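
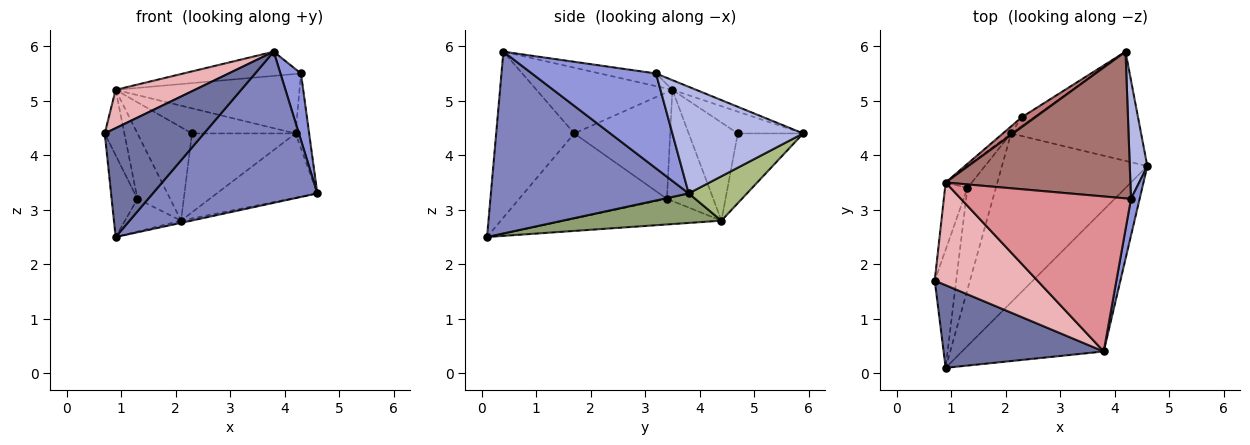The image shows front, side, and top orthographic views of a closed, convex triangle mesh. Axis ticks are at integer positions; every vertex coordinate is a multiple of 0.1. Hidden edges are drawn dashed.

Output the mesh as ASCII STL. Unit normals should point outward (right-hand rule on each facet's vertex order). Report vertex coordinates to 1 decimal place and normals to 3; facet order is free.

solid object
 facet normal -0.531 -0.675 0.512
  outer loop
   vertex 0.9 0.1 2.5
   vertex 3.8 0.4 5.9
   vertex 0.7 1.7 4.4
  endloop
 endfacet
 facet normal 0.660 -0.548 -0.514
  outer loop
   vertex 0.9 0.1 2.5
   vertex 4.6 3.8 3.3
   vertex 3.8 0.4 5.9
  endloop
 endfacet
 facet normal 0.983 -0.163 0.090
  outer loop
   vertex 4.3 3.2 5.5
   vertex 3.8 0.4 5.9
   vertex 4.6 3.8 3.3
  endloop
 endfacet
 facet normal 0.982 0.102 0.162
  outer loop
   vertex 4.3 3.2 5.5
   vertex 4.6 3.8 3.3
   vertex 4.2 5.9 4.4
  endloop
 endfacet
 facet normal 0.199 0.013 -0.980
  outer loop
   vertex 2.1 4.4 2.8
   vertex 4.6 3.8 3.3
   vertex 0.9 0.1 2.5
  endloop
 endfacet
 facet normal 0.282 0.487 -0.827
  outer loop
   vertex 2.1 4.4 2.8
   vertex 4.2 5.9 4.4
   vertex 4.6 3.8 3.3
  endloop
 endfacet
 facet normal -0.532 0.842 -0.091
  outer loop
   vertex 2.1 4.4 2.8
   vertex 2.3 4.7 4.4
   vertex 4.2 5.9 4.4
  endloop
 endfacet
 facet normal -0.956 0.167 -0.241
  outer loop
   vertex 1.3 3.4 3.2
   vertex 0.9 0.1 2.5
   vertex 0.7 1.7 4.4
  endloop
 endfacet
 facet normal -0.651 0.232 -0.722
  outer loop
   vertex 1.3 3.4 3.2
   vertex 2.1 4.4 2.8
   vertex 0.9 0.1 2.5
  endloop
 endfacet
 facet normal -0.668 0.742 -0.056
  outer loop
   vertex 0.9 3.5 5.2
   vertex 2.3 4.7 4.4
   vertex 2.1 4.4 2.8
  endloop
 endfacet
 facet normal -0.802 0.566 -0.189
  outer loop
   vertex 0.9 3.5 5.2
   vertex 2.1 4.4 2.8
   vertex 1.3 3.4 3.2
  endloop
 endfacet
 facet normal -0.960 0.196 -0.202
  outer loop
   vertex 0.9 3.5 5.2
   vertex 1.3 3.4 3.2
   vertex 0.7 1.7 4.4
  endloop
 endfacet
 facet normal -0.049 0.375 0.926
  outer loop
   vertex 0.9 3.5 5.2
   vertex 4.3 3.2 5.5
   vertex 4.2 5.9 4.4
  endloop
 endfacet
 facet normal -0.507 0.802 0.317
  outer loop
   vertex 0.9 3.5 5.2
   vertex 4.2 5.9 4.4
   vertex 2.3 4.7 4.4
  endloop
 endfacet
 facet normal -0.073 0.154 0.985
  outer loop
   vertex 0.9 3.5 5.2
   vertex 3.8 0.4 5.9
   vertex 4.3 3.2 5.5
  endloop
 endfacet
 facet normal -0.514 -0.300 0.803
  outer loop
   vertex 0.9 3.5 5.2
   vertex 0.7 1.7 4.4
   vertex 3.8 0.4 5.9
  endloop
 endfacet
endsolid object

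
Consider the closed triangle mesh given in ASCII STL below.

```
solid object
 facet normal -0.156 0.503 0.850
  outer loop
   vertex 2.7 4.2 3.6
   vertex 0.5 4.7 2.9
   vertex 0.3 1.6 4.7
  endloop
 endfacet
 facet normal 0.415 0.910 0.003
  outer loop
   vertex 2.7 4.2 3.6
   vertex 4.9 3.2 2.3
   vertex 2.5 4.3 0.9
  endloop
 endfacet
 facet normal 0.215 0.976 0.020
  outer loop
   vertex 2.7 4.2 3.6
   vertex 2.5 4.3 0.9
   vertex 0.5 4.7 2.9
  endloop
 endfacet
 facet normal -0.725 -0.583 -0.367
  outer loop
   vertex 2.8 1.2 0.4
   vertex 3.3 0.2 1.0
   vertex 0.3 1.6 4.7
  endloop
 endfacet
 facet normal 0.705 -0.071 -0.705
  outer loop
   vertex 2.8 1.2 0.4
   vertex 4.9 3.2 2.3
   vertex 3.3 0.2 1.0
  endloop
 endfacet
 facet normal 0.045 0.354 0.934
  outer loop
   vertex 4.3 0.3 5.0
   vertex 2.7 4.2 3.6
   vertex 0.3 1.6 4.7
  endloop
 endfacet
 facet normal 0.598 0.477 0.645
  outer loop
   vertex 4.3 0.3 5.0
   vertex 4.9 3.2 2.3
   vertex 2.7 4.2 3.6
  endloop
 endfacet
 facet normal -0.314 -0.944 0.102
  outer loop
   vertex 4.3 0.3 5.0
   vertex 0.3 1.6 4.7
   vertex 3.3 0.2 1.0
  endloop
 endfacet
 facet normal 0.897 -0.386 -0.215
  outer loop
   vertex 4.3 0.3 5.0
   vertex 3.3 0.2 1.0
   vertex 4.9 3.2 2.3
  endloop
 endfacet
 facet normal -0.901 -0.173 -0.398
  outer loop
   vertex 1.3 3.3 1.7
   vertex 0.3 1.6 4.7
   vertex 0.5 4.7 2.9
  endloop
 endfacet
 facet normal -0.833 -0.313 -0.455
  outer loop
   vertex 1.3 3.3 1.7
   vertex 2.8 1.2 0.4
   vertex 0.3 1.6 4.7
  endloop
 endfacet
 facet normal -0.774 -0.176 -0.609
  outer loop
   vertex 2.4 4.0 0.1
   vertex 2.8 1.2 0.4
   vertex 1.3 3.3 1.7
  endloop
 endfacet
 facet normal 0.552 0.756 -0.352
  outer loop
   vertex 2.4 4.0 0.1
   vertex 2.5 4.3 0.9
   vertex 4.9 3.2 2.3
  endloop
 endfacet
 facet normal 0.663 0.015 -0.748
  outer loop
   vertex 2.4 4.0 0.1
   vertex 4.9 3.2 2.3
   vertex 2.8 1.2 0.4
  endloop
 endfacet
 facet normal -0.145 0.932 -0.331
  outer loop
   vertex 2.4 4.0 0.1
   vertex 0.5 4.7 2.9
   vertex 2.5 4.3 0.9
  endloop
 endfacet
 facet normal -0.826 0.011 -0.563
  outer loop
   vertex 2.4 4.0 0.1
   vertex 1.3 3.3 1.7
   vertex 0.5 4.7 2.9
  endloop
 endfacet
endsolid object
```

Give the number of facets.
16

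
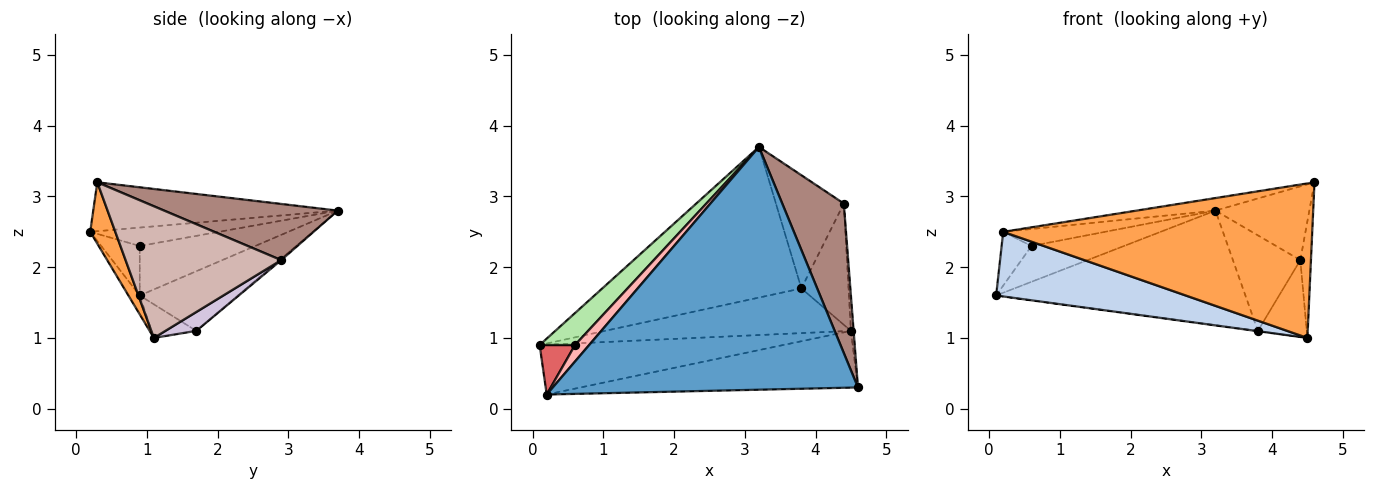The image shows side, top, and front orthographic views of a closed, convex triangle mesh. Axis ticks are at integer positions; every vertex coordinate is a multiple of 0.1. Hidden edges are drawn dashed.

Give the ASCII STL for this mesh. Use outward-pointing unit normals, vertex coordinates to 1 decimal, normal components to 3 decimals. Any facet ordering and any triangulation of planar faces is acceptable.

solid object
 facet normal -0.158 0.051 0.986
  outer loop
   vertex 0.2 0.2 2.5
   vertex 4.6 0.3 3.2
   vertex 3.2 3.7 2.8
  endloop
 endfacet
 facet normal -0.047 -0.791 -0.610
  outer loop
   vertex 0.2 0.2 2.5
   vertex 0.1 0.9 1.6
   vertex 4.5 1.1 1.0
  endloop
 endfacet
 facet normal 0.076 -0.936 -0.344
  outer loop
   vertex 0.2 0.2 2.5
   vertex 4.5 1.1 1.0
   vertex 4.6 0.3 3.2
  endloop
 endfacet
 facet normal -0.232 0.589 -0.774
  outer loop
   vertex 3.8 1.7 1.1
   vertex 0.1 0.9 1.6
   vertex 3.2 3.7 2.8
  endloop
 endfacet
 facet normal -0.135 0.007 -0.991
  outer loop
   vertex 3.8 1.7 1.1
   vertex 4.5 1.1 1.0
   vertex 0.1 0.9 1.6
  endloop
 endfacet
 facet normal -0.682 0.546 0.487
  outer loop
   vertex 0.6 0.9 2.3
   vertex 3.2 3.7 2.8
   vertex 0.1 0.9 1.6
  endloop
 endfacet
 facet normal -0.688 0.534 0.492
  outer loop
   vertex 0.6 0.9 2.3
   vertex 0.1 0.9 1.6
   vertex 0.2 0.2 2.5
  endloop
 endfacet
 facet normal -0.671 0.531 0.517
  outer loop
   vertex 0.6 0.9 2.3
   vertex 0.2 0.2 2.5
   vertex 3.2 3.7 2.8
  endloop
 endfacet
 facet normal -0.016 0.645 -0.764
  outer loop
   vertex 4.4 2.9 2.1
   vertex 3.8 1.7 1.1
   vertex 3.2 3.7 2.8
  endloop
 endfacet
 facet normal 0.320 0.507 -0.800
  outer loop
   vertex 4.4 2.9 2.1
   vertex 4.5 1.1 1.0
   vertex 3.8 1.7 1.1
  endloop
 endfacet
 facet normal 0.633 0.342 0.694
  outer loop
   vertex 4.4 2.9 2.1
   vertex 3.2 3.7 2.8
   vertex 4.6 0.3 3.2
  endloop
 endfacet
 facet normal 0.997 0.068 -0.021
  outer loop
   vertex 4.4 2.9 2.1
   vertex 4.6 0.3 3.2
   vertex 4.5 1.1 1.0
  endloop
 endfacet
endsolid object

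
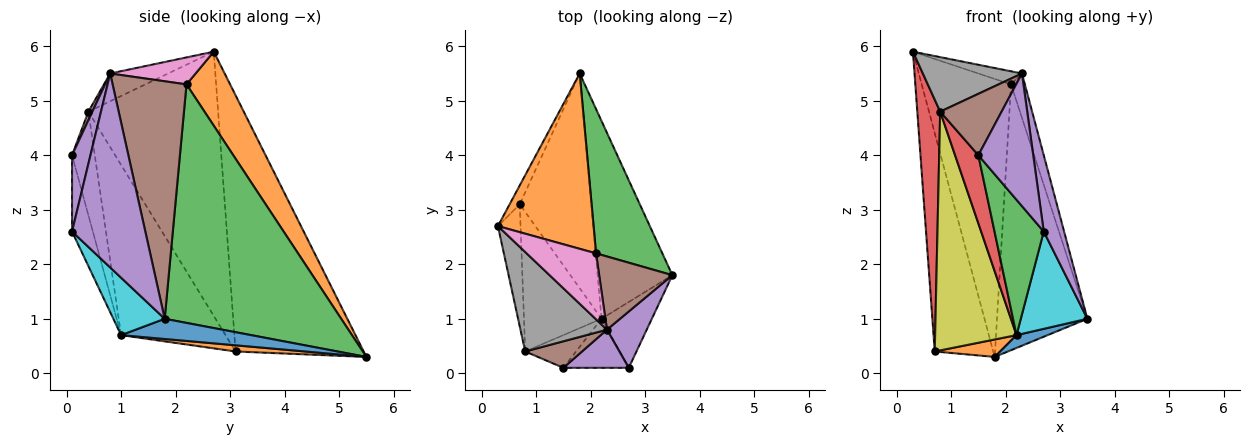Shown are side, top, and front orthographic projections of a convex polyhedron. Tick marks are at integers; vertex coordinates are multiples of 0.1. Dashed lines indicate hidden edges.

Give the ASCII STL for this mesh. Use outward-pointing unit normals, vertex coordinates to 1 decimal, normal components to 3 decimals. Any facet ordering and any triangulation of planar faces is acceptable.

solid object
 facet normal -0.909 0.415 -0.036
  outer loop
   vertex 0.7 3.1 0.4
   vertex 0.3 2.7 5.9
   vertex 1.8 5.5 0.3
  endloop
 endfacet
 facet normal 0.382 0.782 0.493
  outer loop
   vertex 2.1 2.2 5.3
   vertex 1.8 5.5 0.3
   vertex 0.3 2.7 5.9
  endloop
 endfacet
 facet normal 0.864 0.442 0.240
  outer loop
   vertex 2.1 2.2 5.3
   vertex 3.5 1.8 1.0
   vertex 1.8 5.5 0.3
  endloop
 endfacet
 facet normal -0.981 -0.173 -0.084
  outer loop
   vertex 0.8 0.4 4.8
   vertex 0.3 2.7 5.9
   vertex 0.7 3.1 0.4
  endloop
 endfacet
 facet normal 0.945 -0.262 0.194
  outer loop
   vertex 2.3 0.8 5.5
   vertex 2.7 0.1 2.6
   vertex 3.5 1.8 1.0
  endloop
 endfacet
 facet normal 0.941 0.176 0.290
  outer loop
   vertex 2.3 0.8 5.5
   vertex 3.5 1.8 1.0
   vertex 2.1 2.2 5.3
  endloop
 endfacet
 facet normal 0.356 0.182 0.917
  outer loop
   vertex 2.3 0.8 5.5
   vertex 2.1 2.2 5.3
   vertex 0.3 2.7 5.9
  endloop
 endfacet
 facet normal -0.271 -0.463 0.844
  outer loop
   vertex 2.3 0.8 5.5
   vertex 0.3 2.7 5.9
   vertex 0.8 0.4 4.8
  endloop
 endfacet
 facet normal -0.742 -0.579 -0.338
  outer loop
   vertex 2.2 1.0 0.7
   vertex 0.8 0.4 4.8
   vertex 0.7 3.1 0.4
  endloop
 endfacet
 facet normal 0.538 -0.698 -0.472
  outer loop
   vertex 2.2 1.0 0.7
   vertex 3.5 1.8 1.0
   vertex 2.7 0.1 2.6
  endloop
 endfacet
 facet normal 0.261 -0.062 -0.963
  outer loop
   vertex 2.2 1.0 0.7
   vertex 1.8 5.5 0.3
   vertex 3.5 1.8 1.0
  endloop
 endfacet
 facet normal 0.086 -0.081 -0.993
  outer loop
   vertex 2.2 1.0 0.7
   vertex 0.7 3.1 0.4
   vertex 1.8 5.5 0.3
  endloop
 endfacet
 facet normal -0.369 -0.874 -0.317
  outer loop
   vertex 1.5 0.1 4.0
   vertex 2.2 1.0 0.7
   vertex 2.7 0.1 2.6
  endloop
 endfacet
 facet normal -0.661 -0.676 -0.325
  outer loop
   vertex 1.5 0.1 4.0
   vertex 0.8 0.4 4.8
   vertex 2.2 1.0 0.7
  endloop
 endfacet
 facet normal 0.307 -0.915 0.263
  outer loop
   vertex 1.5 0.1 4.0
   vertex 2.7 0.1 2.6
   vertex 2.3 0.8 5.5
  endloop
 endfacet
 facet normal 0.060 -0.916 0.396
  outer loop
   vertex 1.5 0.1 4.0
   vertex 2.3 0.8 5.5
   vertex 0.8 0.4 4.8
  endloop
 endfacet
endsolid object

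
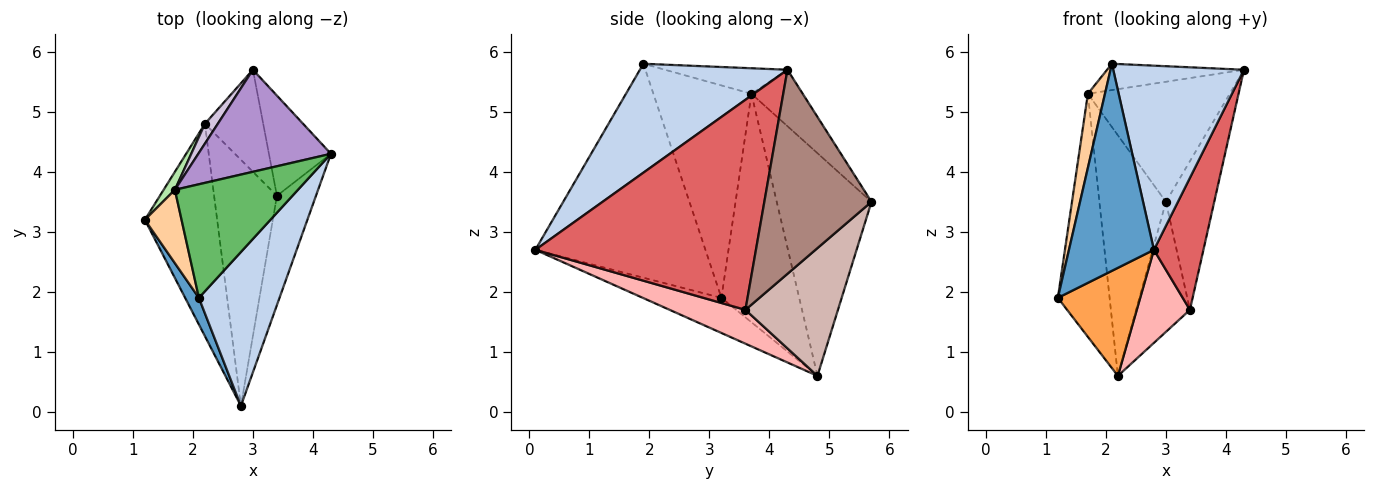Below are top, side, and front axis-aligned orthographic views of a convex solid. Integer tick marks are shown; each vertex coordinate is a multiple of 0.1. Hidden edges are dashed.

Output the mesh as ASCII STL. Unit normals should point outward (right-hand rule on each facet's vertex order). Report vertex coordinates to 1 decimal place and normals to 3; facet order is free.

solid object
 facet normal -0.893 -0.446 0.057
  outer loop
   vertex 2.1 1.9 5.8
   vertex 1.2 3.2 1.9
   vertex 2.8 0.1 2.7
  endloop
 endfacet
 facet normal 0.655 -0.580 0.485
  outer loop
   vertex 2.1 1.9 5.8
   vertex 2.8 0.1 2.7
   vertex 4.3 4.3 5.7
  endloop
 endfacet
 facet normal -0.397 -0.416 -0.818
  outer loop
   vertex 2.2 4.8 0.6
   vertex 2.8 0.1 2.7
   vertex 1.2 3.2 1.9
  endloop
 endfacet
 facet normal -0.971 -0.169 0.168
  outer loop
   vertex 1.7 3.7 5.3
   vertex 1.2 3.2 1.9
   vertex 2.1 1.9 5.8
  endloop
 endfacet
 facet normal -0.198 0.221 0.955
  outer loop
   vertex 1.7 3.7 5.3
   vertex 2.1 1.9 5.8
   vertex 4.3 4.3 5.7
  endloop
 endfacet
 facet normal -0.832 0.553 0.041
  outer loop
   vertex 1.7 3.7 5.3
   vertex 2.2 4.8 0.6
   vertex 1.2 3.2 1.9
  endloop
 endfacet
 facet normal 0.960 -0.216 -0.178
  outer loop
   vertex 3.4 3.6 1.7
   vertex 4.3 4.3 5.7
   vertex 2.8 0.1 2.7
  endloop
 endfacet
 facet normal 0.450 -0.316 -0.835
  outer loop
   vertex 3.4 3.6 1.7
   vertex 2.8 0.1 2.7
   vertex 2.2 4.8 0.6
  endloop
 endfacet
 facet normal -0.266 0.735 0.624
  outer loop
   vertex 3.0 5.7 3.5
   vertex 1.7 3.7 5.3
   vertex 4.3 4.3 5.7
  endloop
 endfacet
 facet normal -0.817 0.574 0.047
  outer loop
   vertex 3.0 5.7 3.5
   vertex 2.2 4.8 0.6
   vertex 1.7 3.7 5.3
  endloop
 endfacet
 facet normal 0.878 0.396 -0.267
  outer loop
   vertex 3.0 5.7 3.5
   vertex 4.3 4.3 5.7
   vertex 3.4 3.6 1.7
  endloop
 endfacet
 facet normal 0.804 0.468 -0.367
  outer loop
   vertex 3.0 5.7 3.5
   vertex 3.4 3.6 1.7
   vertex 2.2 4.8 0.6
  endloop
 endfacet
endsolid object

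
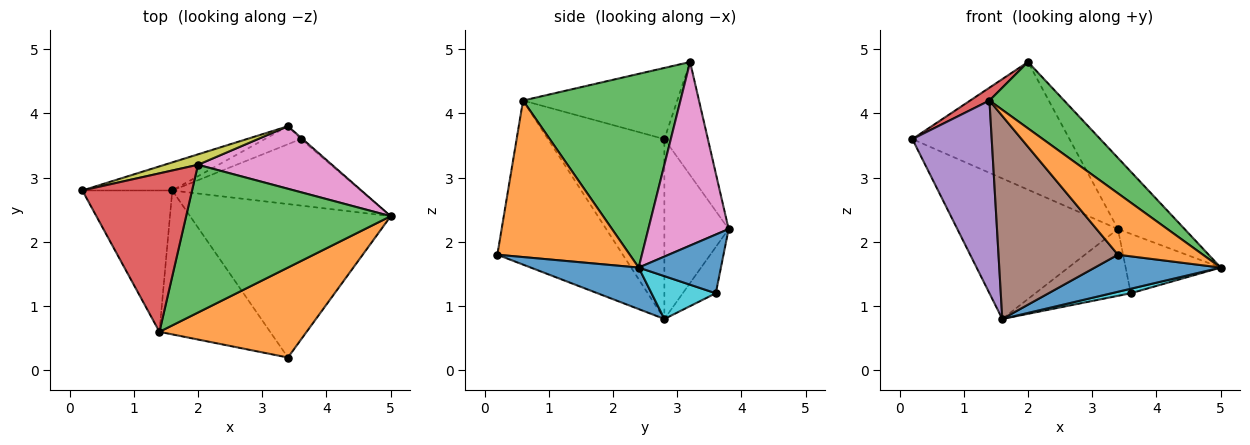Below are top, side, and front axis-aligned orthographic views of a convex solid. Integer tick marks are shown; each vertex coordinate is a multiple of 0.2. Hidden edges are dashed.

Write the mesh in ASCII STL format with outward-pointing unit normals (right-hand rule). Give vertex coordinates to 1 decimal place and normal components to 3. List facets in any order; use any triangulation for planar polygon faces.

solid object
 facet normal 0.197 -0.230 -0.953
  outer loop
   vertex 1.6 2.8 0.8
   vertex 5.0 2.4 1.6
   vertex 3.4 0.2 1.8
  endloop
 endfacet
 facet normal 0.660 -0.424 0.621
  outer loop
   vertex 1.4 0.6 4.2
   vertex 3.4 0.2 1.8
   vertex 5.0 2.4 1.6
  endloop
 endfacet
 facet normal 0.654 -0.310 0.690
  outer loop
   vertex 1.4 0.6 4.2
   vertex 5.0 2.4 1.6
   vertex 2.0 3.2 4.8
  endloop
 endfacet
 facet normal -0.543 -0.068 0.837
  outer loop
   vertex 1.4 0.6 4.2
   vertex 2.0 3.2 4.8
   vertex 0.2 2.8 3.6
  endloop
 endfacet
 facet normal -0.764 -0.521 -0.382
  outer loop
   vertex 1.4 0.6 4.2
   vertex 0.2 2.8 3.6
   vertex 1.6 2.8 0.8
  endloop
 endfacet
 facet normal -0.651 -0.619 -0.439
  outer loop
   vertex 1.4 0.6 4.2
   vertex 1.6 2.8 0.8
   vertex 3.4 0.2 1.8
  endloop
 endfacet
 facet normal 0.671 0.557 0.490
  outer loop
   vertex 3.4 3.8 2.2
   vertex 2.0 3.2 4.8
   vertex 5.0 2.4 1.6
  endloop
 endfacet
 facet normal -0.365 0.913 -0.183
  outer loop
   vertex 3.4 3.8 2.2
   vertex 1.6 2.8 0.8
   vertex 0.2 2.8 3.6
  endloop
 endfacet
 facet normal -0.266 0.961 0.079
  outer loop
   vertex 3.4 3.8 2.2
   vertex 0.2 2.8 3.6
   vertex 2.0 3.2 4.8
  endloop
 endfacet
 facet normal 0.221 -0.066 -0.973
  outer loop
   vertex 3.6 3.6 1.2
   vertex 5.0 2.4 1.6
   vertex 1.6 2.8 0.8
  endloop
 endfacet
 facet normal 0.654 0.756 -0.020
  outer loop
   vertex 3.6 3.6 1.2
   vertex 3.4 3.8 2.2
   vertex 5.0 2.4 1.6
  endloop
 endfacet
 facet normal -0.317 0.916 -0.247
  outer loop
   vertex 3.6 3.6 1.2
   vertex 1.6 2.8 0.8
   vertex 3.4 3.8 2.2
  endloop
 endfacet
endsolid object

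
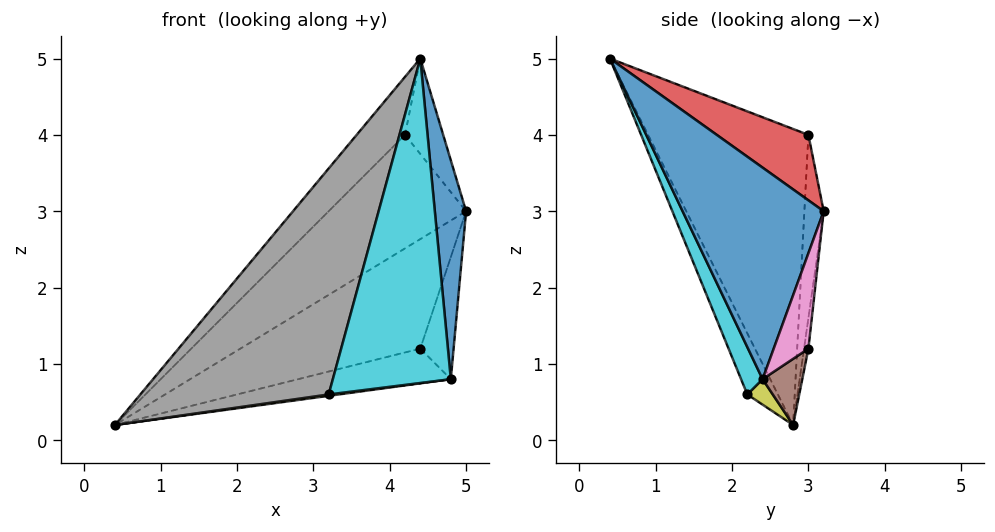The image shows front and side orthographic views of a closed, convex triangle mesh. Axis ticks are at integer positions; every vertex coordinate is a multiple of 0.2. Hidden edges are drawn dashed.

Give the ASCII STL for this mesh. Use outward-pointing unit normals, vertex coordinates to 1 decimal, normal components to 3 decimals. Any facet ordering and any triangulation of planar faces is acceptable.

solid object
 facet normal 0.976 -0.216 -0.010
  outer loop
   vertex 4.8 2.4 0.8
   vertex 5.0 3.2 3.0
   vertex 4.4 0.4 5.0
  endloop
 endfacet
 facet normal -0.138 0.987 0.087
  outer loop
   vertex 4.2 3.0 4.0
   vertex 5.0 3.2 3.0
   vertex 0.4 2.8 0.2
  endloop
 endfacet
 facet normal -0.697 0.210 0.686
  outer loop
   vertex 4.2 3.0 4.0
   vertex 0.4 2.8 0.2
   vertex 4.4 0.4 5.0
  endloop
 endfacet
 facet normal 0.715 0.298 0.632
  outer loop
   vertex 4.2 3.0 4.0
   vertex 4.4 0.4 5.0
   vertex 5.0 3.2 3.0
  endloop
 endfacet
 facet normal -0.024 0.994 -0.102
  outer loop
   vertex 4.4 3.0 1.2
   vertex 0.4 2.8 0.2
   vertex 5.0 3.2 3.0
  endloop
 endfacet
 facet normal 0.161 0.620 -0.768
  outer loop
   vertex 4.4 3.0 1.2
   vertex 4.8 2.4 0.8
   vertex 0.4 2.8 0.2
  endloop
 endfacet
 facet normal 0.688 0.660 -0.303
  outer loop
   vertex 4.4 3.0 1.2
   vertex 5.0 3.2 3.0
   vertex 4.8 2.4 0.8
  endloop
 endfacet
 facet normal -0.151 -0.929 -0.339
  outer loop
   vertex 3.2 2.2 0.6
   vertex 4.4 0.4 5.0
   vertex 0.4 2.8 0.2
  endloop
 endfacet
 facet normal 0.130 -0.052 -0.990
  outer loop
   vertex 3.2 2.2 0.6
   vertex 0.4 2.8 0.2
   vertex 4.8 2.4 0.8
  endloop
 endfacet
 facet normal 0.164 -0.897 -0.411
  outer loop
   vertex 3.2 2.2 0.6
   vertex 4.8 2.4 0.8
   vertex 4.4 0.4 5.0
  endloop
 endfacet
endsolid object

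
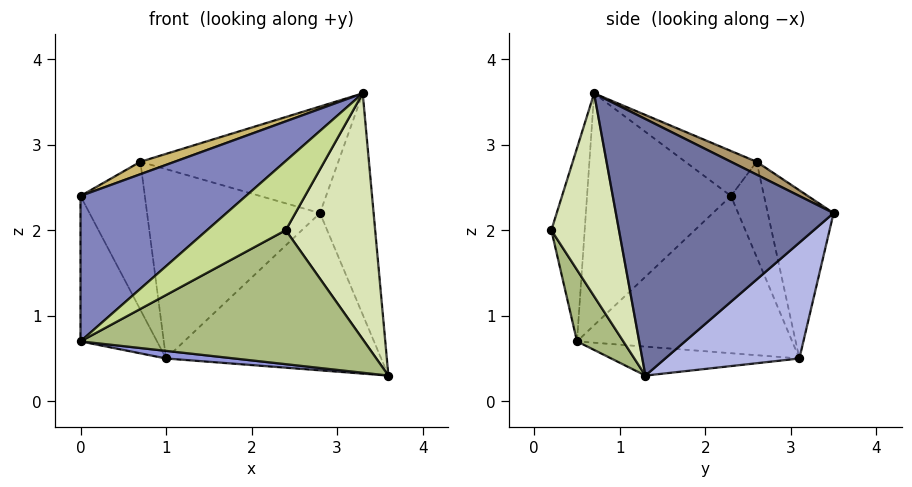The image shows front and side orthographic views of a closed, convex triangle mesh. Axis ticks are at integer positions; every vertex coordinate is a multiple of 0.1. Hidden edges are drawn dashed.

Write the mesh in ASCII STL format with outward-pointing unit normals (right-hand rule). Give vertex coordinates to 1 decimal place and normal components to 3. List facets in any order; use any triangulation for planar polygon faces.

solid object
 facet normal 0.963 0.237 0.131
  outer loop
   vertex 3.3 0.7 3.6
   vertex 3.6 1.3 0.3
   vertex 2.8 3.5 2.2
  endloop
 endfacet
 facet normal -0.513 -0.589 0.624
  outer loop
   vertex 0.0 2.3 2.4
   vertex 0.0 0.5 0.7
   vertex 3.3 0.7 3.6
  endloop
 endfacet
 facet normal -0.102 -0.037 -0.994
  outer loop
   vertex 1.0 3.1 0.5
   vertex 3.6 1.3 0.3
   vertex 0.0 0.5 0.7
  endloop
 endfacet
 facet normal 0.421 0.676 -0.605
  outer loop
   vertex 1.0 3.1 0.5
   vertex 2.8 3.5 2.2
   vertex 3.6 1.3 0.3
  endloop
 endfacet
 facet normal -0.888 0.316 -0.334
  outer loop
   vertex 1.0 3.1 0.5
   vertex 0.0 0.5 0.7
   vertex 0.0 2.3 2.4
  endloop
 endfacet
 facet normal 0.143 -0.874 -0.465
  outer loop
   vertex 2.4 0.2 2.0
   vertex 0.0 0.5 0.7
   vertex 3.6 1.3 0.3
  endloop
 endfacet
 facet normal -0.348 -0.821 0.452
  outer loop
   vertex 2.4 0.2 2.0
   vertex 3.3 0.7 3.6
   vertex 0.0 0.5 0.7
  endloop
 endfacet
 facet normal 0.601 -0.794 -0.090
  outer loop
   vertex 2.4 0.2 2.0
   vertex 3.6 1.3 0.3
   vertex 3.3 0.7 3.6
  endloop
 endfacet
 facet normal 0.059 0.455 0.889
  outer loop
   vertex 0.7 2.6 2.8
   vertex 3.3 0.7 3.6
   vertex 2.8 3.5 2.2
  endloop
 endfacet
 facet normal -0.419 -0.201 0.885
  outer loop
   vertex 0.7 2.6 2.8
   vertex 0.0 2.3 2.4
   vertex 3.3 0.7 3.6
  endloop
 endfacet
 facet normal -0.351 0.923 0.155
  outer loop
   vertex 0.7 2.6 2.8
   vertex 2.8 3.5 2.2
   vertex 1.0 3.1 0.5
  endloop
 endfacet
 facet normal -0.453 0.881 0.132
  outer loop
   vertex 0.7 2.6 2.8
   vertex 1.0 3.1 0.5
   vertex 0.0 2.3 2.4
  endloop
 endfacet
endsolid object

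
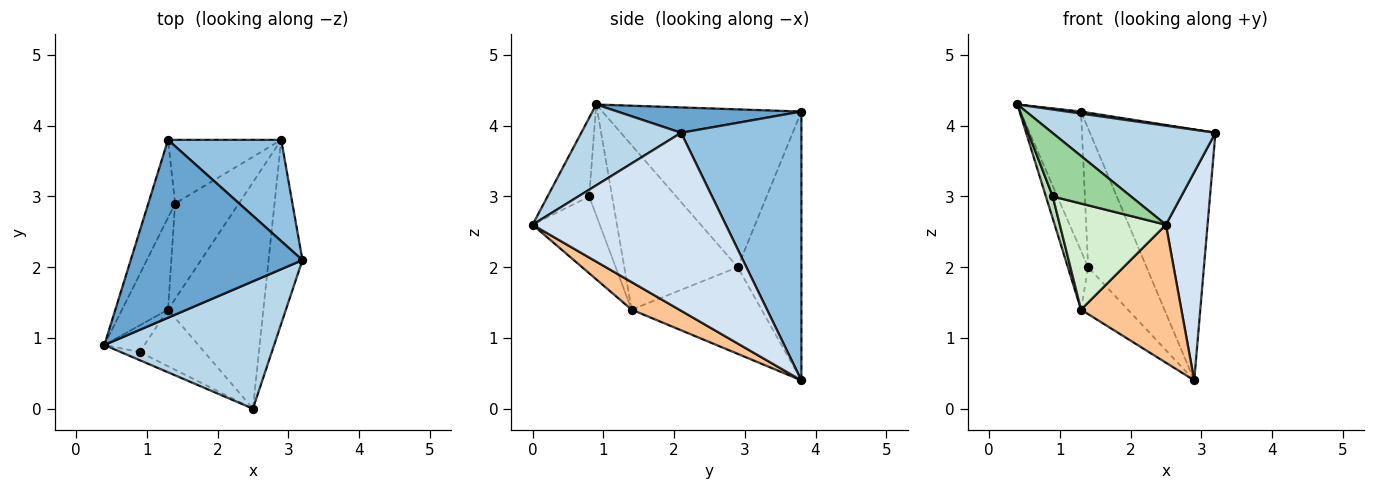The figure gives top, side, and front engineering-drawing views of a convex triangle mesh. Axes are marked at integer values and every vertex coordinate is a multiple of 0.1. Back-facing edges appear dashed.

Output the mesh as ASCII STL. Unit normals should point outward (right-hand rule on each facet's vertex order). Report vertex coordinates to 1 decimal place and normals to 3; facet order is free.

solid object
 facet normal 0.146 -0.011 0.989
  outer loop
   vertex 1.3 3.8 4.2
   vertex 0.4 0.9 4.3
   vertex 3.2 2.1 3.9
  endloop
 endfacet
 facet normal 0.664 0.693 0.280
  outer loop
   vertex 2.9 3.8 0.4
   vertex 1.3 3.8 4.2
   vertex 3.2 2.1 3.9
  endloop
 endfacet
 facet normal 0.352 -0.575 0.739
  outer loop
   vertex 2.5 0.0 2.6
   vertex 3.2 2.1 3.9
   vertex 0.4 0.9 4.3
  endloop
 endfacet
 facet normal 0.961 -0.207 -0.183
  outer loop
   vertex 2.5 0.0 2.6
   vertex 2.9 3.8 0.4
   vertex 3.2 2.1 3.9
  endloop
 endfacet
 facet normal -0.944 0.288 -0.161
  outer loop
   vertex 1.4 2.9 2.0
   vertex 0.4 0.9 4.3
   vertex 1.3 3.8 4.2
  endloop
 endfacet
 facet normal -0.704 0.646 -0.296
  outer loop
   vertex 1.4 2.9 2.0
   vertex 1.3 3.8 4.2
   vertex 2.9 3.8 0.4
  endloop
 endfacet
 facet normal 0.240 -0.505 -0.829
  outer loop
   vertex 1.3 1.4 1.4
   vertex 2.9 3.8 0.4
   vertex 2.5 0.0 2.6
  endloop
 endfacet
 facet normal -0.774 0.279 -0.569
  outer loop
   vertex 1.3 1.4 1.4
   vertex 1.4 2.9 2.0
   vertex 2.9 3.8 0.4
  endloop
 endfacet
 facet normal -0.949 0.169 -0.265
  outer loop
   vertex 1.3 1.4 1.4
   vertex 0.4 0.9 4.3
   vertex 1.4 2.9 2.0
  endloop
 endfacet
 facet normal -0.467 -0.877 -0.112
  outer loop
   vertex 0.9 0.8 3.0
   vertex 2.5 0.0 2.6
   vertex 0.4 0.9 4.3
  endloop
 endfacet
 facet normal -0.906 -0.270 -0.328
  outer loop
   vertex 0.9 0.8 3.0
   vertex 0.4 0.9 4.3
   vertex 1.3 1.4 1.4
  endloop
 endfacet
 facet normal -0.488 -0.770 -0.411
  outer loop
   vertex 0.9 0.8 3.0
   vertex 1.3 1.4 1.4
   vertex 2.5 0.0 2.6
  endloop
 endfacet
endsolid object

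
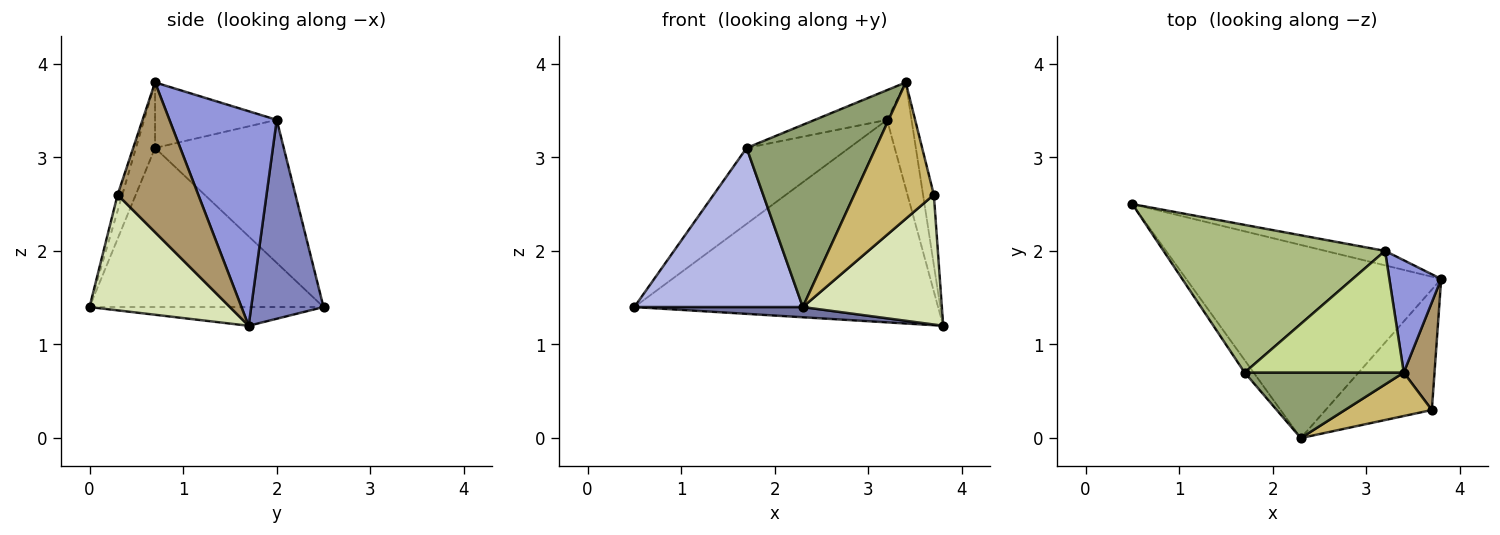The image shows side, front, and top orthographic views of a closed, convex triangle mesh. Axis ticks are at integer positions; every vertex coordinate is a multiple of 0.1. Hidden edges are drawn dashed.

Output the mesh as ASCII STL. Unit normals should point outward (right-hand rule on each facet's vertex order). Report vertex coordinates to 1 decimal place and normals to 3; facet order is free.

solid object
 facet normal -0.073 -0.053 -0.996
  outer loop
   vertex 2.3 0.0 1.4
   vertex 0.5 2.5 1.4
   vertex 3.8 1.7 1.2
  endloop
 endfacet
 facet normal 0.231 0.970 -0.069
  outer loop
   vertex 3.2 2.0 3.4
   vertex 3.8 1.7 1.2
   vertex 0.5 2.5 1.4
  endloop
 endfacet
 facet normal 0.949 0.217 0.229
  outer loop
   vertex 3.2 2.0 3.4
   vertex 3.4 0.7 3.8
   vertex 3.8 1.7 1.2
  endloop
 endfacet
 facet normal -0.811 -0.584 -0.046
  outer loop
   vertex 1.7 0.7 3.1
   vertex 0.5 2.5 1.4
   vertex 2.3 0.0 1.4
  endloop
 endfacet
 facet normal -0.138 -0.932 0.335
  outer loop
   vertex 1.7 0.7 3.1
   vertex 2.3 0.0 1.4
   vertex 3.4 0.7 3.8
  endloop
 endfacet
 facet normal -0.498 0.397 0.771
  outer loop
   vertex 1.7 0.7 3.1
   vertex 3.2 2.0 3.4
   vertex 0.5 2.5 1.4
  endloop
 endfacet
 facet normal -0.371 0.220 0.902
  outer loop
   vertex 1.7 0.7 3.1
   vertex 3.4 0.7 3.8
   vertex 3.2 2.0 3.4
  endloop
 endfacet
 facet normal 0.595 -0.589 -0.547
  outer loop
   vertex 3.7 0.3 2.6
   vertex 2.3 0.0 1.4
   vertex 3.8 1.7 1.2
  endloop
 endfacet
 facet normal 0.971 0.130 0.199
  outer loop
   vertex 3.7 0.3 2.6
   vertex 3.8 1.7 1.2
   vertex 3.4 0.7 3.8
  endloop
 endfacet
 facet normal -0.056 -0.951 0.303
  outer loop
   vertex 3.7 0.3 2.6
   vertex 3.4 0.7 3.8
   vertex 2.3 0.0 1.4
  endloop
 endfacet
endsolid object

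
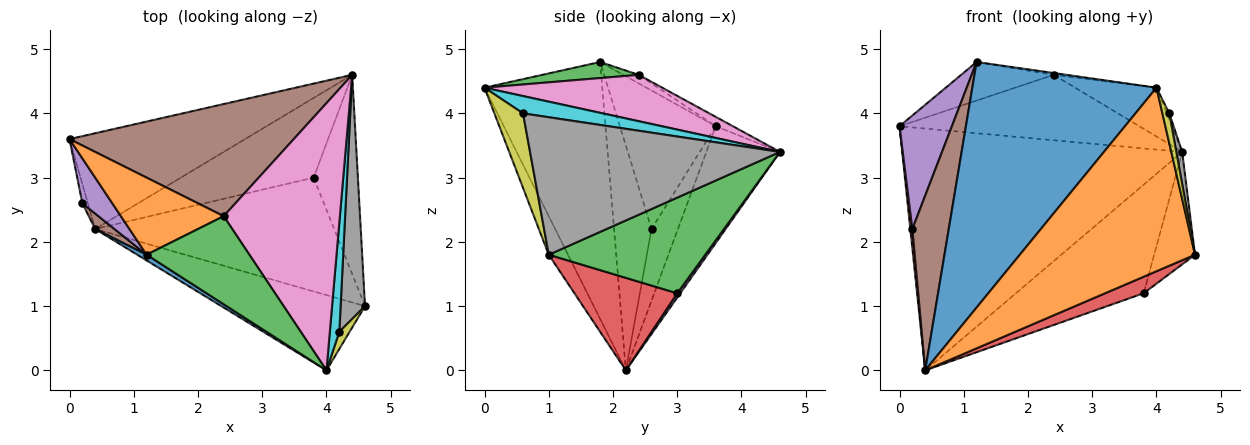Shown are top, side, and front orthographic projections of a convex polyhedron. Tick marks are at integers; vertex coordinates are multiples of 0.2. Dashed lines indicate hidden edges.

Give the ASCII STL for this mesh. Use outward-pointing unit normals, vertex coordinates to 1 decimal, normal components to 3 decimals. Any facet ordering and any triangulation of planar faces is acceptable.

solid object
 facet normal -0.238 0.903 -0.358
  outer loop
   vertex 0.4 2.2 0.0
   vertex 0.0 3.6 3.8
   vertex 4.4 4.6 3.4
  endloop
 endfacet
 facet normal -0.101 -0.920 -0.377
  outer loop
   vertex 4.0 0.0 4.4
   vertex 0.4 2.2 0.0
   vertex 4.6 1.0 1.8
  endloop
 endfacet
 facet normal 0.883 0.231 -0.409
  outer loop
   vertex 3.8 3.0 1.2
   vertex 4.4 4.6 3.4
   vertex 4.6 1.0 1.8
  endloop
 endfacet
 facet normal 0.358 -0.134 -0.924
  outer loop
   vertex 3.8 3.0 1.2
   vertex 4.6 1.0 1.8
   vertex 0.4 2.2 0.0
  endloop
 endfacet
 facet normal 0.019 0.806 -0.591
  outer loop
   vertex 3.8 3.0 1.2
   vertex 0.4 2.2 0.0
   vertex 4.4 4.6 3.4
  endloop
 endfacet
 facet normal -0.036 0.504 0.863
  outer loop
   vertex 2.4 2.4 4.6
   vertex 4.4 4.6 3.4
   vertex 0.0 3.6 3.8
  endloop
 endfacet
 facet normal 0.365 0.167 0.916
  outer loop
   vertex 2.4 2.4 4.6
   vertex 4.0 0.0 4.4
   vertex 4.4 4.6 3.4
  endloop
 endfacet
 facet normal 0.984 -0.023 0.175
  outer loop
   vertex 4.2 0.6 4.0
   vertex 4.6 1.0 1.8
   vertex 4.4 4.6 3.4
  endloop
 endfacet
 facet normal 0.963 -0.233 0.133
  outer loop
   vertex 4.2 0.6 4.0
   vertex 4.0 0.0 4.4
   vertex 4.6 1.0 1.8
  endloop
 endfacet
 facet normal 0.876 0.028 0.481
  outer loop
   vertex 4.2 0.6 4.0
   vertex 4.4 4.6 3.4
   vertex 4.0 0.0 4.4
  endloop
 endfacet
 facet normal -0.539 -0.842 0.020
  outer loop
   vertex 1.2 1.8 4.8
   vertex 0.4 2.2 0.0
   vertex 4.0 0.0 4.4
  endloop
 endfacet
 facet normal -0.074 0.446 0.892
  outer loop
   vertex 1.2 1.8 4.8
   vertex 2.4 2.4 4.6
   vertex 0.0 3.6 3.8
  endloop
 endfacet
 facet normal 0.154 0.021 0.988
  outer loop
   vertex 1.2 1.8 4.8
   vertex 4.0 0.0 4.4
   vertex 2.4 2.4 4.6
  endloop
 endfacet
 facet normal -0.994 -0.076 -0.076
  outer loop
   vertex 0.2 2.6 2.2
   vertex 0.0 3.6 3.8
   vertex 0.4 2.2 0.0
  endloop
 endfacet
 facet normal -0.862 -0.471 0.187
  outer loop
   vertex 0.2 2.6 2.2
   vertex 1.2 1.8 4.8
   vertex 0.0 3.6 3.8
  endloop
 endfacet
 facet normal -0.716 -0.695 0.061
  outer loop
   vertex 0.2 2.6 2.2
   vertex 0.4 2.2 0.0
   vertex 1.2 1.8 4.8
  endloop
 endfacet
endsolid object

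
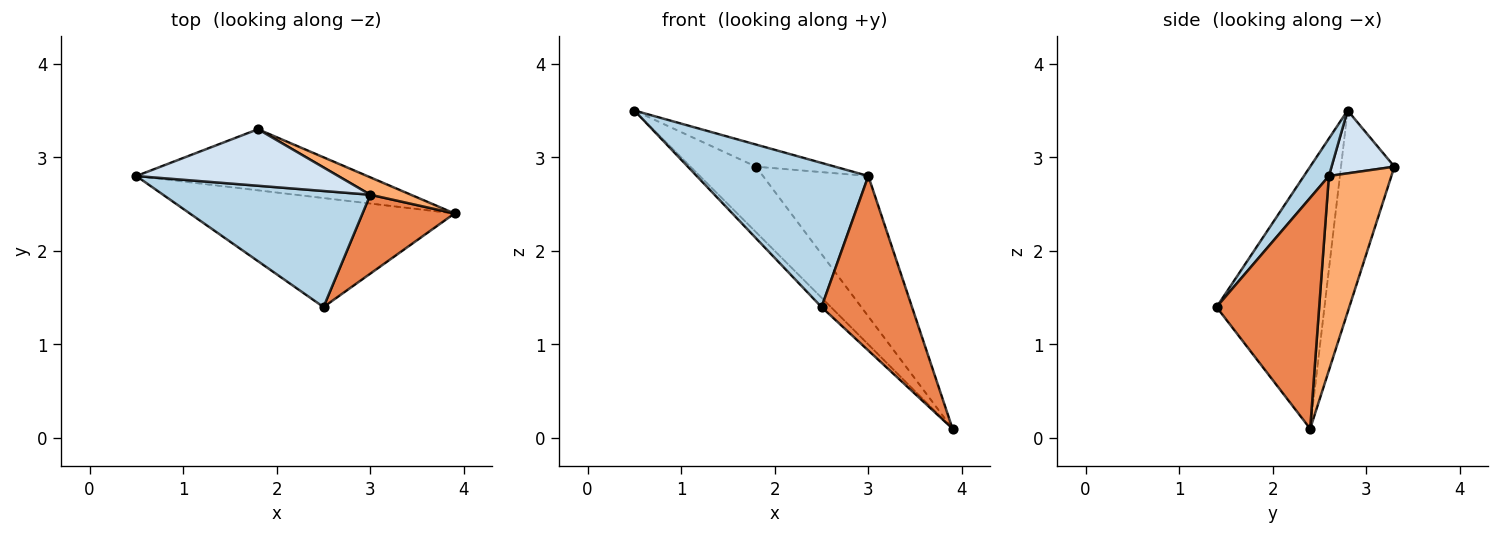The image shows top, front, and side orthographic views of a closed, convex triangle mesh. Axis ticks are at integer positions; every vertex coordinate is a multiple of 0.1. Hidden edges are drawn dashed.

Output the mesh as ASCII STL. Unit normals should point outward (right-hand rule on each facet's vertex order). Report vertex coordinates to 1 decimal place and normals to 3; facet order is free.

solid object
 facet normal -0.702 0.061 -0.709
  outer loop
   vertex 2.5 1.4 1.4
   vertex 0.5 2.8 3.5
   vertex 3.9 2.4 0.1
  endloop
 endfacet
 facet normal -0.512 0.628 -0.586
  outer loop
   vertex 1.8 3.3 2.9
   vertex 3.9 2.4 0.1
   vertex 0.5 2.8 3.5
  endloop
 endfacet
 facet normal 0.113 -0.774 0.623
  outer loop
   vertex 3.0 2.6 2.8
   vertex 0.5 2.8 3.5
   vertex 2.5 1.4 1.4
  endloop
 endfacet
 facet normal 0.278 0.350 0.895
  outer loop
   vertex 3.0 2.6 2.8
   vertex 1.8 3.3 2.9
   vertex 0.5 2.8 3.5
  endloop
 endfacet
 facet normal 0.719 -0.634 0.286
  outer loop
   vertex 3.0 2.6 2.8
   vertex 2.5 1.4 1.4
   vertex 3.9 2.4 0.1
  endloop
 endfacet
 facet normal 0.508 0.855 0.106
  outer loop
   vertex 3.0 2.6 2.8
   vertex 3.9 2.4 0.1
   vertex 1.8 3.3 2.9
  endloop
 endfacet
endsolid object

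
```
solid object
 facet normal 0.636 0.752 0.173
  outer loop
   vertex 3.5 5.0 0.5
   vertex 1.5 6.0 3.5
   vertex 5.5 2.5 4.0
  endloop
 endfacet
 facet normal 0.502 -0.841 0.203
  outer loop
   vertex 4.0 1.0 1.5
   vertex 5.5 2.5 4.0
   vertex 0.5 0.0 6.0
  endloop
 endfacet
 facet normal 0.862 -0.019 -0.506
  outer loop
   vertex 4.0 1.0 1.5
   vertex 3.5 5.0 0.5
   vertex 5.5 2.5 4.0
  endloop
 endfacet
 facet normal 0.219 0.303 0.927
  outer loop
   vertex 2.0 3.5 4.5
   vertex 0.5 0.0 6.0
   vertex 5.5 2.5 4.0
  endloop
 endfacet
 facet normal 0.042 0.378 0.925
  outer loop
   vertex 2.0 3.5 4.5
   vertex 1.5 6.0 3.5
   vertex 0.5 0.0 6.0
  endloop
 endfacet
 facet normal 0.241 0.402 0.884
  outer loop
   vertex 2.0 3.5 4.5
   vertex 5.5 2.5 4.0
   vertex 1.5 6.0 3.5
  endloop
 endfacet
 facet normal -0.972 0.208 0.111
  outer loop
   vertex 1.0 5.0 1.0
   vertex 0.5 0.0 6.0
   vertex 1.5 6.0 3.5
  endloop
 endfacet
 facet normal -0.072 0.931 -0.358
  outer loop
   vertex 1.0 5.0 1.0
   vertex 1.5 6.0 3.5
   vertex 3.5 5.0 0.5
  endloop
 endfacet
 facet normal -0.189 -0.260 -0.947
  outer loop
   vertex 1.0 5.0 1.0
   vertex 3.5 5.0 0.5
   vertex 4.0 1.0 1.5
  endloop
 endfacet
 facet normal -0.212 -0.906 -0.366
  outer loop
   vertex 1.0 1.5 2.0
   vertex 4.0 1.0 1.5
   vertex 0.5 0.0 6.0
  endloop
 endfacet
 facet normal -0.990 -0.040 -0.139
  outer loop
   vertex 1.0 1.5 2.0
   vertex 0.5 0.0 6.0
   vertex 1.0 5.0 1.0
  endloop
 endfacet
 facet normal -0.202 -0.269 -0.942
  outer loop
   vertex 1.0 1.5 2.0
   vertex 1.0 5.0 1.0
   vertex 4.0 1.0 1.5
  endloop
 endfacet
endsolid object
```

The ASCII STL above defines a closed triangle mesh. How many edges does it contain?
18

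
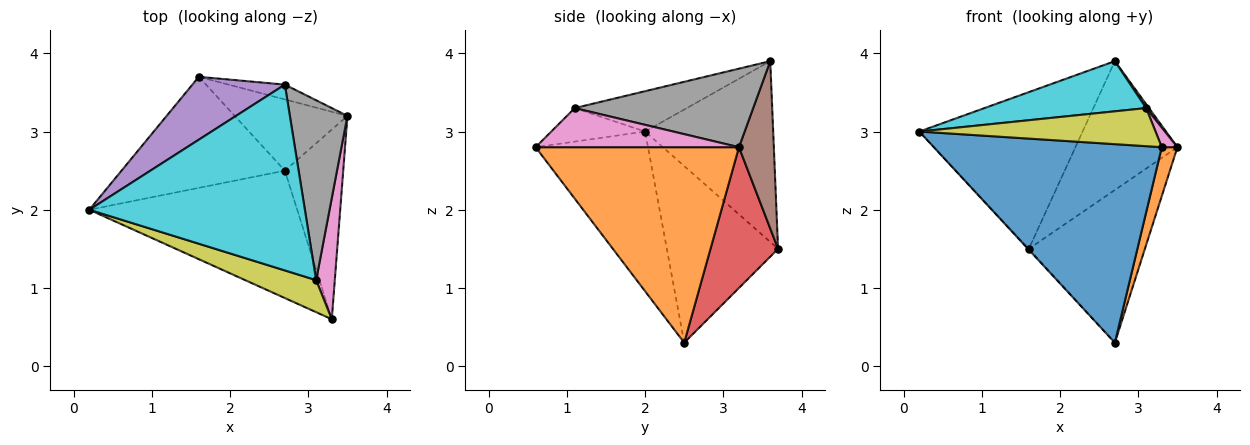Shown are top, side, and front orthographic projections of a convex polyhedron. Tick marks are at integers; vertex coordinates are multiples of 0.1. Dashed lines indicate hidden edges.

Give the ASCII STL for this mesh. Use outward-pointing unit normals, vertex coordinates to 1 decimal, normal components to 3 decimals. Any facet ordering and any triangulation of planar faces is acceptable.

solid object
 facet normal -0.383 -0.777 -0.499
  outer loop
   vertex 2.7 2.5 0.3
   vertex 3.3 0.6 2.8
   vertex 0.2 2.0 3.0
  endloop
 endfacet
 facet normal 0.956 -0.074 -0.285
  outer loop
   vertex 2.7 2.5 0.3
   vertex 3.5 3.2 2.8
   vertex 3.3 0.6 2.8
  endloop
 endfacet
 facet normal -0.734 0.006 -0.679
  outer loop
   vertex 1.6 3.7 1.5
   vertex 2.7 2.5 0.3
   vertex 0.2 2.0 3.0
  endloop
 endfacet
 facet normal 0.467 0.802 -0.374
  outer loop
   vertex 1.6 3.7 1.5
   vertex 3.5 3.2 2.8
   vertex 2.7 2.5 0.3
  endloop
 endfacet
 facet normal -0.589 0.750 0.301
  outer loop
   vertex 2.7 3.6 3.9
   vertex 1.6 3.7 1.5
   vertex 0.2 2.0 3.0
  endloop
 endfacet
 facet normal 0.322 0.941 -0.108
  outer loop
   vertex 2.7 3.6 3.9
   vertex 3.5 3.2 2.8
   vertex 1.6 3.7 1.5
  endloop
 endfacet
 facet normal 0.900 -0.069 0.429
  outer loop
   vertex 3.1 1.1 3.3
   vertex 3.3 0.6 2.8
   vertex 3.5 3.2 2.8
  endloop
 endfacet
 facet normal 0.806 -0.013 0.591
  outer loop
   vertex 3.1 1.1 3.3
   vertex 3.5 3.2 2.8
   vertex 2.7 3.6 3.9
  endloop
 endfacet
 facet normal -0.291 -0.732 0.616
  outer loop
   vertex 3.1 1.1 3.3
   vertex 0.2 2.0 3.0
   vertex 3.3 0.6 2.8
  endloop
 endfacet
 facet normal -0.178 -0.256 0.950
  outer loop
   vertex 3.1 1.1 3.3
   vertex 2.7 3.6 3.9
   vertex 0.2 2.0 3.0
  endloop
 endfacet
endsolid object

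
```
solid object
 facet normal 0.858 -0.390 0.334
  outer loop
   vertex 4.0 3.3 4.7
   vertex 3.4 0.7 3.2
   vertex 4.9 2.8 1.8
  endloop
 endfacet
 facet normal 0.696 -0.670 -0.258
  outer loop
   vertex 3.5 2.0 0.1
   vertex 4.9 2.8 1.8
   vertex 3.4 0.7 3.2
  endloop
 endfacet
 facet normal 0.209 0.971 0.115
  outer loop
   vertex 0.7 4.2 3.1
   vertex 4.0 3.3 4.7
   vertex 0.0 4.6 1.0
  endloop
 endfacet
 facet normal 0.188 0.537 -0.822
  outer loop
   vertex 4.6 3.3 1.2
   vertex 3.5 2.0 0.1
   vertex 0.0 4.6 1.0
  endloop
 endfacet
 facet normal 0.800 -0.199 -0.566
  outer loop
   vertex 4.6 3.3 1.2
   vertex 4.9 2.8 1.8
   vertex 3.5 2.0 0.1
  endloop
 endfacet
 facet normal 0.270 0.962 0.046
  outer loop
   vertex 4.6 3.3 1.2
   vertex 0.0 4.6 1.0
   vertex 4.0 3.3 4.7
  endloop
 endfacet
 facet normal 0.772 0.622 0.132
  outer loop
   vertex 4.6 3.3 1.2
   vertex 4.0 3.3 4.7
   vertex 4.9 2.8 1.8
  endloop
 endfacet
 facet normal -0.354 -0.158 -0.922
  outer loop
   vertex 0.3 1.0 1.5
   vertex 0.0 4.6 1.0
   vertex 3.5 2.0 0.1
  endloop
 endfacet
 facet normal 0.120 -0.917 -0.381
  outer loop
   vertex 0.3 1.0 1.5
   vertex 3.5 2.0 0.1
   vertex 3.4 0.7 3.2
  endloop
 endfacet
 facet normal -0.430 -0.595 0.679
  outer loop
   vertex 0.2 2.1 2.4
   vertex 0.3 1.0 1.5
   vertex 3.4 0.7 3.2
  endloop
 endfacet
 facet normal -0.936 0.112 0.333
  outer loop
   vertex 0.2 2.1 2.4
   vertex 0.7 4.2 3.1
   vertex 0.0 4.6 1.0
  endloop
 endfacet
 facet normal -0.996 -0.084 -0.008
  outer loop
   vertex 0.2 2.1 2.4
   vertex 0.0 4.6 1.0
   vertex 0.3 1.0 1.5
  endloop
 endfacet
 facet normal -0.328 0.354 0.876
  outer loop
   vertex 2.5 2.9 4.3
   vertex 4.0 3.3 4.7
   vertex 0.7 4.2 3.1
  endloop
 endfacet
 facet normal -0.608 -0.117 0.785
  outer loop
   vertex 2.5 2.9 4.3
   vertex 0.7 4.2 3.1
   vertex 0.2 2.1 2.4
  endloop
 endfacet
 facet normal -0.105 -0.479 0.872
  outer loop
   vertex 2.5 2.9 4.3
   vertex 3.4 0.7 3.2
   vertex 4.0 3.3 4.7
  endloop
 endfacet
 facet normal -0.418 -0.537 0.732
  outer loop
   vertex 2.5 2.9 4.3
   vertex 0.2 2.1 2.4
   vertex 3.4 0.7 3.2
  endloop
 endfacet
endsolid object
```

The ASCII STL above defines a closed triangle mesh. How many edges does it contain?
24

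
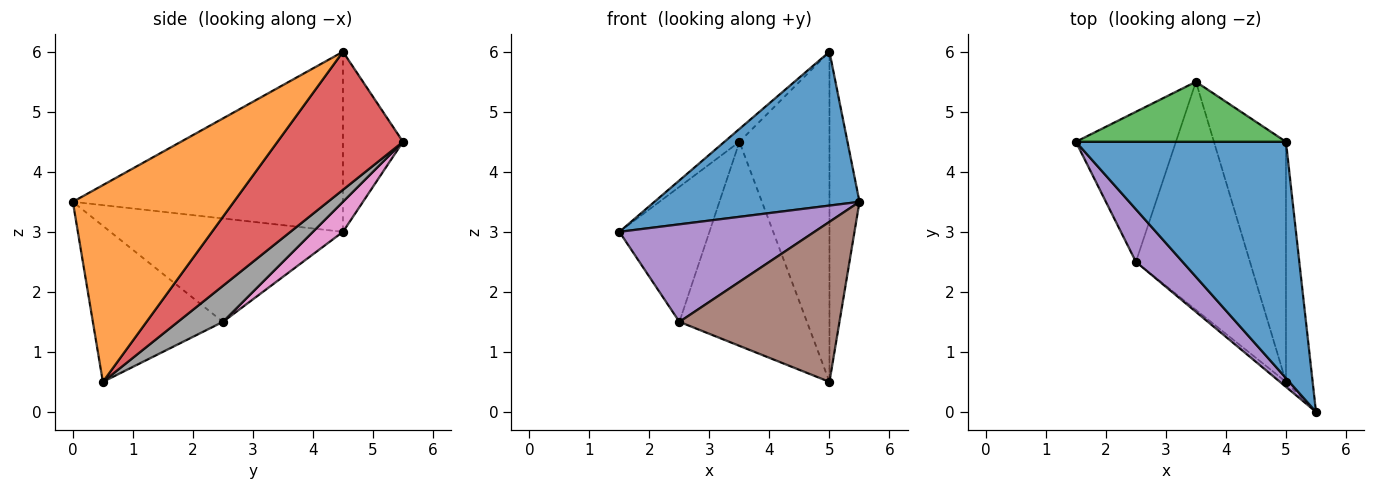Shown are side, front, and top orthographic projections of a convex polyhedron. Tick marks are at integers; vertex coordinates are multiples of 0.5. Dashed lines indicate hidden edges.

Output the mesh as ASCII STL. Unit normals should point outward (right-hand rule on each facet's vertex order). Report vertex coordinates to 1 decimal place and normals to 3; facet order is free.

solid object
 facet normal -0.583 -0.443 0.681
  outer loop
   vertex 5.0 4.5 6.0
   vertex 1.5 4.5 3.0
   vertex 5.5 0.0 3.5
  endloop
 endfacet
 facet normal 0.974 0.182 -0.132
  outer loop
   vertex 5.0 0.5 0.5
   vertex 5.0 4.5 6.0
   vertex 5.5 0.0 3.5
  endloop
 endfacet
 facet normal -0.642 0.161 0.749
  outer loop
   vertex 3.5 5.5 4.5
   vertex 1.5 4.5 3.0
   vertex 5.0 4.5 6.0
  endloop
 endfacet
 facet normal 0.748 0.537 -0.390
  outer loop
   vertex 3.5 5.5 4.5
   vertex 5.0 4.5 6.0
   vertex 5.0 0.5 0.5
  endloop
 endfacet
 facet normal -0.724 -0.607 0.327
  outer loop
   vertex 2.5 2.5 1.5
   vertex 5.5 0.0 3.5
   vertex 1.5 4.5 3.0
  endloop
 endfacet
 facet normal -0.630 -0.776 -0.024
  outer loop
   vertex 2.5 2.5 1.5
   vertex 5.0 0.5 0.5
   vertex 5.5 0.0 3.5
  endloop
 endfacet
 facet normal 0.218 0.653 -0.725
  outer loop
   vertex 2.5 2.5 1.5
   vertex 1.5 4.5 3.0
   vertex 3.5 5.5 4.5
  endloop
 endfacet
 facet normal 0.229 0.649 -0.725
  outer loop
   vertex 2.5 2.5 1.5
   vertex 3.5 5.5 4.5
   vertex 5.0 0.5 0.5
  endloop
 endfacet
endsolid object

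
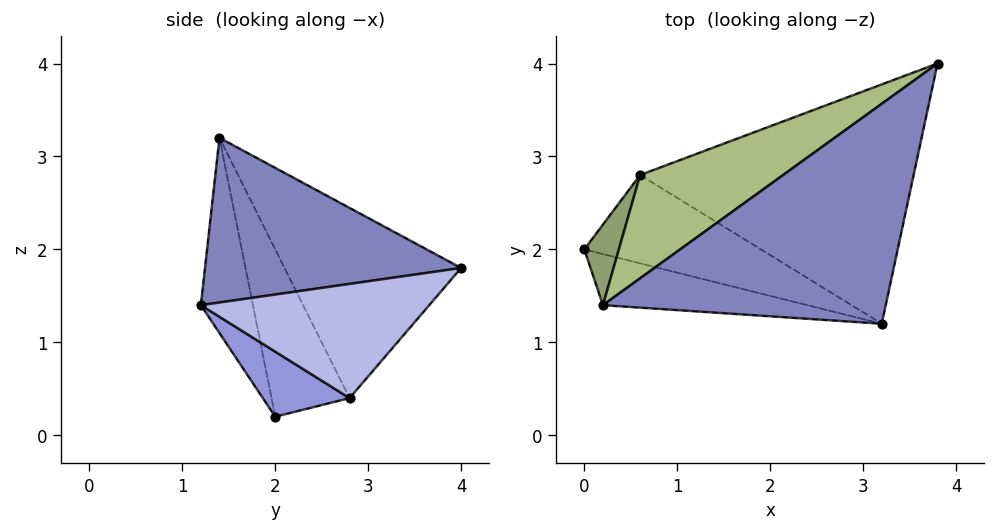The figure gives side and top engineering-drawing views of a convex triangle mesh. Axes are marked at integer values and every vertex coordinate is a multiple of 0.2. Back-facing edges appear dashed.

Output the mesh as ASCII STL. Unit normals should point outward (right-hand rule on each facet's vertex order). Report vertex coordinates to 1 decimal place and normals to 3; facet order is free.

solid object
 facet normal -0.174 -0.968 -0.182
  outer loop
   vertex 0.2 1.4 3.2
   vertex 0.0 2.0 0.2
   vertex 3.2 1.2 1.4
  endloop
 endfacet
 facet normal 0.490 -0.225 0.842
  outer loop
   vertex 0.2 1.4 3.2
   vertex 3.2 1.2 1.4
   vertex 3.8 4.0 1.8
  endloop
 endfacet
 facet normal 0.346 -0.025 -0.938
  outer loop
   vertex 0.6 2.8 0.4
   vertex 3.2 1.2 1.4
   vertex 0.0 2.0 0.2
  endloop
 endfacet
 facet normal 0.385 0.049 -0.922
  outer loop
   vertex 0.6 2.8 0.4
   vertex 3.8 4.0 1.8
   vertex 3.2 1.2 1.4
  endloop
 endfacet
 facet normal -0.808 0.565 0.167
  outer loop
   vertex 0.6 2.8 0.4
   vertex 0.0 2.0 0.2
   vertex 0.2 1.4 3.2
  endloop
 endfacet
 facet normal -0.458 0.820 0.344
  outer loop
   vertex 0.6 2.8 0.4
   vertex 0.2 1.4 3.2
   vertex 3.8 4.0 1.8
  endloop
 endfacet
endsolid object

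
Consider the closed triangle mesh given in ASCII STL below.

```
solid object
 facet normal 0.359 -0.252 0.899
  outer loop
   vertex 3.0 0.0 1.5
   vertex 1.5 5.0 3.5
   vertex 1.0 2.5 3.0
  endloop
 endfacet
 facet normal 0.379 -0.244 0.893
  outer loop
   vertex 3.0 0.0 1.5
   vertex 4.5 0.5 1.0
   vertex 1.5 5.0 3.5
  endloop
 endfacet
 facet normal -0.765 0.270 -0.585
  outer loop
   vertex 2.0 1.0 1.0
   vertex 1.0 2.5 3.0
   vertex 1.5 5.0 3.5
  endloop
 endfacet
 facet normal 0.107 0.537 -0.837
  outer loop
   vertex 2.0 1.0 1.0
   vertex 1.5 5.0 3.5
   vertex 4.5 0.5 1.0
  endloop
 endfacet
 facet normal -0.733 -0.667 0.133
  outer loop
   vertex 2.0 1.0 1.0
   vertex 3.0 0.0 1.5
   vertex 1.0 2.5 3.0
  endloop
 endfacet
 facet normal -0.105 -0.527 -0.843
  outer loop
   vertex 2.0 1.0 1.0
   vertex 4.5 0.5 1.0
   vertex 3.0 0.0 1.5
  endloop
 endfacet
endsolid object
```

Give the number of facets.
6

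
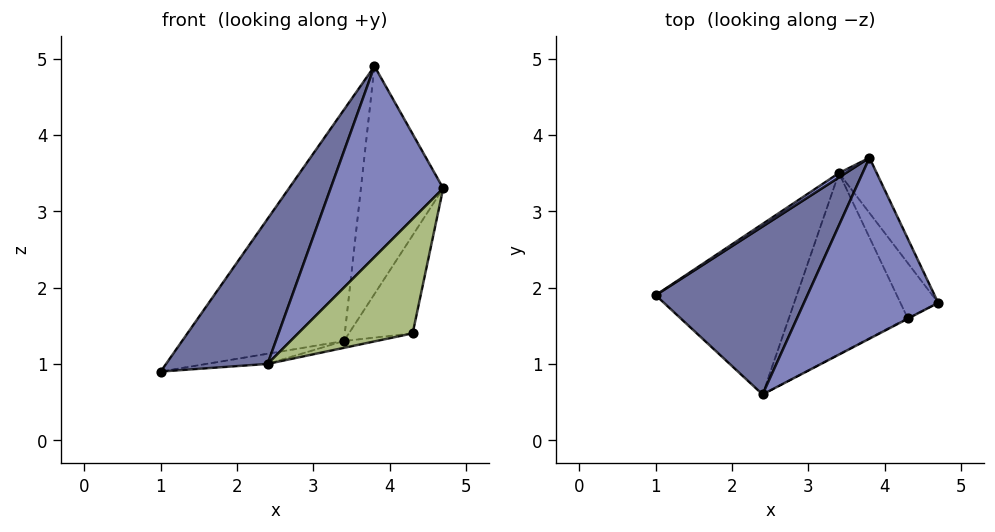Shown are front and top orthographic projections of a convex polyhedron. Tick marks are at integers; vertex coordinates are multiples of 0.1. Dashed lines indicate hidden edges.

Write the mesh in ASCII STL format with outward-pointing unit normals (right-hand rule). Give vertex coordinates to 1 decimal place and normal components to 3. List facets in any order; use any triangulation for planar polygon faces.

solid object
 facet normal -0.551 -0.545 0.631
  outer loop
   vertex 2.4 0.6 1.0
   vertex 3.8 3.7 4.9
   vertex 1.0 1.9 0.9
  endloop
 endfacet
 facet normal -0.295 -0.693 0.657
  outer loop
   vertex 2.4 0.6 1.0
   vertex 4.7 1.8 3.3
   vertex 3.8 3.7 4.9
  endloop
 endfacet
 facet normal -0.556 0.831 0.016
  outer loop
   vertex 3.4 3.5 1.3
   vertex 1.0 1.9 0.9
   vertex 3.8 3.7 4.9
  endloop
 endfacet
 facet normal 0.853 0.508 -0.123
  outer loop
   vertex 3.4 3.5 1.3
   vertex 3.8 3.7 4.9
   vertex 4.7 1.8 3.3
  endloop
 endfacet
 facet normal 0.126 0.059 -0.990
  outer loop
   vertex 3.4 3.5 1.3
   vertex 2.4 0.6 1.0
   vertex 1.0 1.9 0.9
  endloop
 endfacet
 facet normal 0.467 -0.884 -0.005
  outer loop
   vertex 4.3 1.6 1.4
   vertex 4.7 1.8 3.3
   vertex 2.4 0.6 1.0
  endloop
 endfacet
 facet normal 0.884 0.407 -0.229
  outer loop
   vertex 4.3 1.6 1.4
   vertex 3.4 3.5 1.3
   vertex 4.7 1.8 3.3
  endloop
 endfacet
 facet normal 0.187 0.037 -0.982
  outer loop
   vertex 4.3 1.6 1.4
   vertex 2.4 0.6 1.0
   vertex 3.4 3.5 1.3
  endloop
 endfacet
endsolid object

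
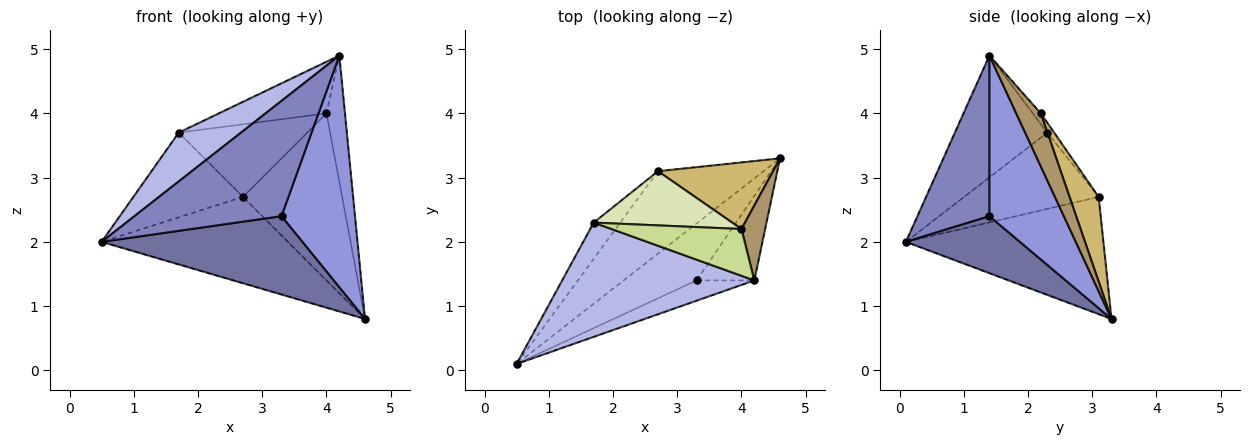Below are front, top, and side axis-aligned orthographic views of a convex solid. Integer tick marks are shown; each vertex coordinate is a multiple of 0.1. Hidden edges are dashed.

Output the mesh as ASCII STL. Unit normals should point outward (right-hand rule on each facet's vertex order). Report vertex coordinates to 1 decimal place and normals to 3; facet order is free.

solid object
 facet normal 0.418 -0.735 -0.534
  outer loop
   vertex 3.3 1.4 2.4
   vertex 0.5 0.1 2.0
   vertex 4.6 3.3 0.8
  endloop
 endfacet
 facet normal 0.434 -0.887 -0.156
  outer loop
   vertex 3.3 1.4 2.4
   vertex 4.2 1.4 4.9
   vertex 0.5 0.1 2.0
  endloop
 endfacet
 facet normal 0.689 -0.681 -0.248
  outer loop
   vertex 3.3 1.4 2.4
   vertex 4.6 3.3 0.8
   vertex 4.2 1.4 4.9
  endloop
 endfacet
 facet normal -0.504 -0.339 0.795
  outer loop
   vertex 1.7 2.3 3.7
   vertex 0.5 0.1 2.0
   vertex 4.2 1.4 4.9
  endloop
 endfacet
 facet normal -0.608 0.574 -0.548
  outer loop
   vertex 2.7 3.1 2.7
   vertex 4.6 3.3 0.8
   vertex 0.5 0.1 2.0
  endloop
 endfacet
 facet normal -0.749 0.610 -0.261
  outer loop
   vertex 2.7 3.1 2.7
   vertex 0.5 0.1 2.0
   vertex 1.7 2.3 3.7
  endloop
 endfacet
 facet normal -0.055 0.740 0.670
  outer loop
   vertex 4.0 2.2 4.0
   vertex 1.7 2.3 3.7
   vertex 4.2 1.4 4.9
  endloop
 endfacet
 facet normal -0.043 0.801 0.597
  outer loop
   vertex 4.0 2.2 4.0
   vertex 2.7 3.1 2.7
   vertex 1.7 2.3 3.7
  endloop
 endfacet
 facet normal 0.753 0.566 0.336
  outer loop
   vertex 4.0 2.2 4.0
   vertex 4.2 1.4 4.9
   vertex 4.6 3.3 0.8
  endloop
 endfacet
 facet normal 0.263 0.896 0.357
  outer loop
   vertex 4.0 2.2 4.0
   vertex 4.6 3.3 0.8
   vertex 2.7 3.1 2.7
  endloop
 endfacet
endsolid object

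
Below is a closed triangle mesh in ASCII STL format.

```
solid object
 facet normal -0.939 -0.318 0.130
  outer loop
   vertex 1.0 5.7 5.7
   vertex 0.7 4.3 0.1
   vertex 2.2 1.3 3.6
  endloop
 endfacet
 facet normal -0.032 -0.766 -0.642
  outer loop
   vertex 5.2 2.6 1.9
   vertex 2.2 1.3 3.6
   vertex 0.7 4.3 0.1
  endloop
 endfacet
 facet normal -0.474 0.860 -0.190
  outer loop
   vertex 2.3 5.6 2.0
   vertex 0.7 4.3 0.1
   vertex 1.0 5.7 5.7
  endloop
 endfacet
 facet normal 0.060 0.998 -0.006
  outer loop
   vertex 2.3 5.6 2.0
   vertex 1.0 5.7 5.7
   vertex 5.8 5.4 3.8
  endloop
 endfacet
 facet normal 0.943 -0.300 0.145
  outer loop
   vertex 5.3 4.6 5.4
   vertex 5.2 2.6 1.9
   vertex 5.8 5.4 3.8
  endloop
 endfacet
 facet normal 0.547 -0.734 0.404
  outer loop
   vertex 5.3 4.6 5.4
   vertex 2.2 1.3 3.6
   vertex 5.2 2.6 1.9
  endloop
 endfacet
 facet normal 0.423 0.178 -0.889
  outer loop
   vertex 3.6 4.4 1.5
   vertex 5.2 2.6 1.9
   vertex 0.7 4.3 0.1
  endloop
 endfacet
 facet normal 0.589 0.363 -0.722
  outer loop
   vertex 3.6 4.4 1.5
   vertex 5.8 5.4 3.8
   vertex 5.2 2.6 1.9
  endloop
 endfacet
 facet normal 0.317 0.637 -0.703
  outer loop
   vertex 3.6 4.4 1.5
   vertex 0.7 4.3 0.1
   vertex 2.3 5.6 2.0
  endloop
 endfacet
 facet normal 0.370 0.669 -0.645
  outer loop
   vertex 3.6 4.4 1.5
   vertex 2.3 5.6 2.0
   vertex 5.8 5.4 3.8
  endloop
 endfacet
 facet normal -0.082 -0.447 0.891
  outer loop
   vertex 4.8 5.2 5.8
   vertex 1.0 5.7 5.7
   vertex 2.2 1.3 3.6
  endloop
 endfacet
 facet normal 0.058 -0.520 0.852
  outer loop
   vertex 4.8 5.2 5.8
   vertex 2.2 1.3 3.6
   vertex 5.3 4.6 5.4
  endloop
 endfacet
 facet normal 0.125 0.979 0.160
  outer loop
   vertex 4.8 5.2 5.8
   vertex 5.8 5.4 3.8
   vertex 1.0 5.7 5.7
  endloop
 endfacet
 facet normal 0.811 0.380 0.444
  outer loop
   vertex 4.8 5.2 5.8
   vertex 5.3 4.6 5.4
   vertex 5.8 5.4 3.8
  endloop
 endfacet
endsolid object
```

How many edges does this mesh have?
21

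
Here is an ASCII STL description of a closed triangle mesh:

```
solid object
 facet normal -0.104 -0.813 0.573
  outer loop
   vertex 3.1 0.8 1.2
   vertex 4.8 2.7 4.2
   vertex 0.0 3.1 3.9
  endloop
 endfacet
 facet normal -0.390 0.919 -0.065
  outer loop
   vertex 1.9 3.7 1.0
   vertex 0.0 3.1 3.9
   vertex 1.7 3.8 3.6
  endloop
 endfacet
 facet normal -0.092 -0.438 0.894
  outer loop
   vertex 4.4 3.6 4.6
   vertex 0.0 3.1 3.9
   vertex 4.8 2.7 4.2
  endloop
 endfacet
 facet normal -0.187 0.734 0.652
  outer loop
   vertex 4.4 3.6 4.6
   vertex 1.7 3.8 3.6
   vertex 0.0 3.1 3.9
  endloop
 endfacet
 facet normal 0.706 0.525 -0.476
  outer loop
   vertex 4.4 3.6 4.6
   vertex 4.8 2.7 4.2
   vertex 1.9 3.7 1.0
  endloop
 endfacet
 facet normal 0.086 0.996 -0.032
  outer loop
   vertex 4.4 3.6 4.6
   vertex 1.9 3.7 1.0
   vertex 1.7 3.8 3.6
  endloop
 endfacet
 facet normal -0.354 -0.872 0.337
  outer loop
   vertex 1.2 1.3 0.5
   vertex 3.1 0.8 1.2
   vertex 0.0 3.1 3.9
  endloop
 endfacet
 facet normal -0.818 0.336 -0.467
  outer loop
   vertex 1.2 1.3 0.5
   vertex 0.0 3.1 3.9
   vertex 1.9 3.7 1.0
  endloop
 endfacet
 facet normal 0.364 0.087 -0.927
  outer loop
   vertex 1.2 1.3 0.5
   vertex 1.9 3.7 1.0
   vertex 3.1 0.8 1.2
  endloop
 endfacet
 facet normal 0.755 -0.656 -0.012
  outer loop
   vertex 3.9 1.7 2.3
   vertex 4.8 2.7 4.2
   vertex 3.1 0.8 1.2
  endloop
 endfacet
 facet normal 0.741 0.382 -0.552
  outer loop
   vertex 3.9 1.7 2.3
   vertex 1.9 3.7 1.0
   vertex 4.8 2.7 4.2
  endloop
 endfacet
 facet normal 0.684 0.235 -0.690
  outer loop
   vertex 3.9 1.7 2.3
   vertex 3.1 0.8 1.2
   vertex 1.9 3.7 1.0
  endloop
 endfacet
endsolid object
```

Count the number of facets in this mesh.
12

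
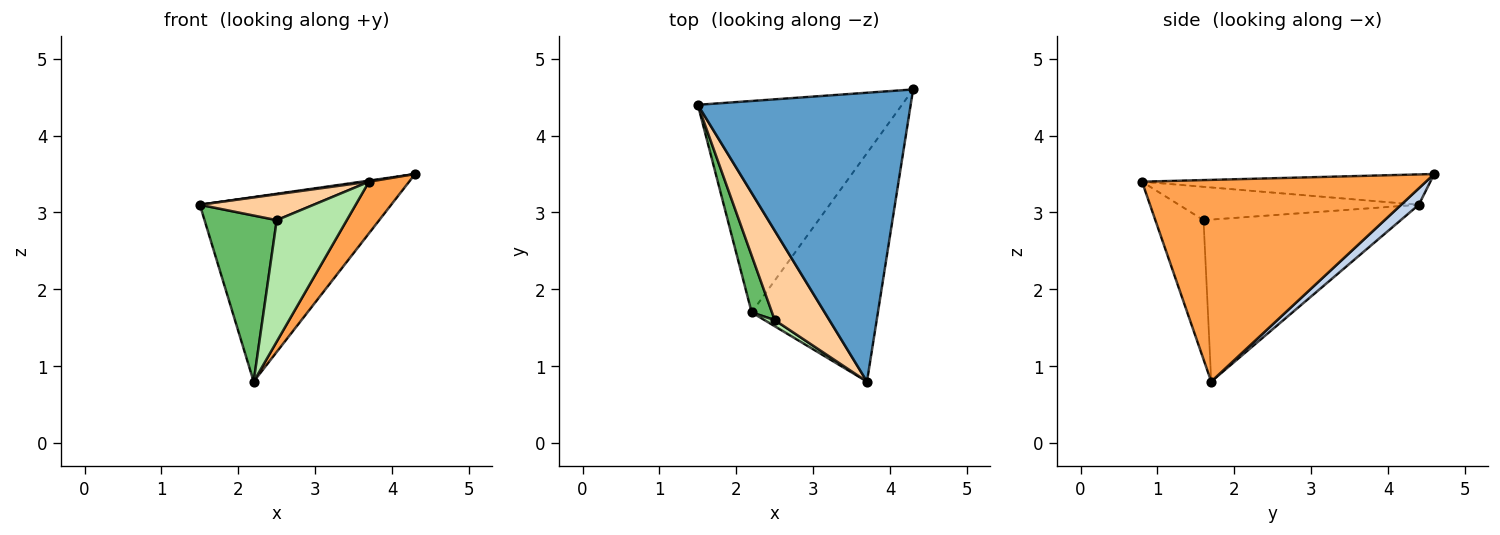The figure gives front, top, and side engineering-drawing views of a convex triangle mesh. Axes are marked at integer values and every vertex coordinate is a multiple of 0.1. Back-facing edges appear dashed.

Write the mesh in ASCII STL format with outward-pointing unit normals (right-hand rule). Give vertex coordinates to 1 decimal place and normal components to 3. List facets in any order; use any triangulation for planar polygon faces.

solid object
 facet normal -0.141 -0.004 0.990
  outer loop
   vertex 3.7 0.8 3.4
   vertex 4.3 4.6 3.5
   vertex 1.5 4.4 3.1
  endloop
 endfacet
 facet normal 0.061 0.656 -0.752
  outer loop
   vertex 2.2 1.7 0.8
   vertex 1.5 4.4 3.1
   vertex 4.3 4.6 3.5
  endloop
 endfacet
 facet normal 0.842 -0.119 -0.527
  outer loop
   vertex 2.2 1.7 0.8
   vertex 4.3 4.6 3.5
   vertex 3.7 0.8 3.4
  endloop
 endfacet
 facet normal -0.505 -0.240 0.829
  outer loop
   vertex 2.5 1.6 2.9
   vertex 3.7 0.8 3.4
   vertex 1.5 4.4 3.1
  endloop
 endfacet
 facet normal -0.933 -0.341 0.117
  outer loop
   vertex 2.5 1.6 2.9
   vertex 1.5 4.4 3.1
   vertex 2.2 1.7 0.8
  endloop
 endfacet
 facet normal -0.566 -0.823 0.042
  outer loop
   vertex 2.5 1.6 2.9
   vertex 2.2 1.7 0.8
   vertex 3.7 0.8 3.4
  endloop
 endfacet
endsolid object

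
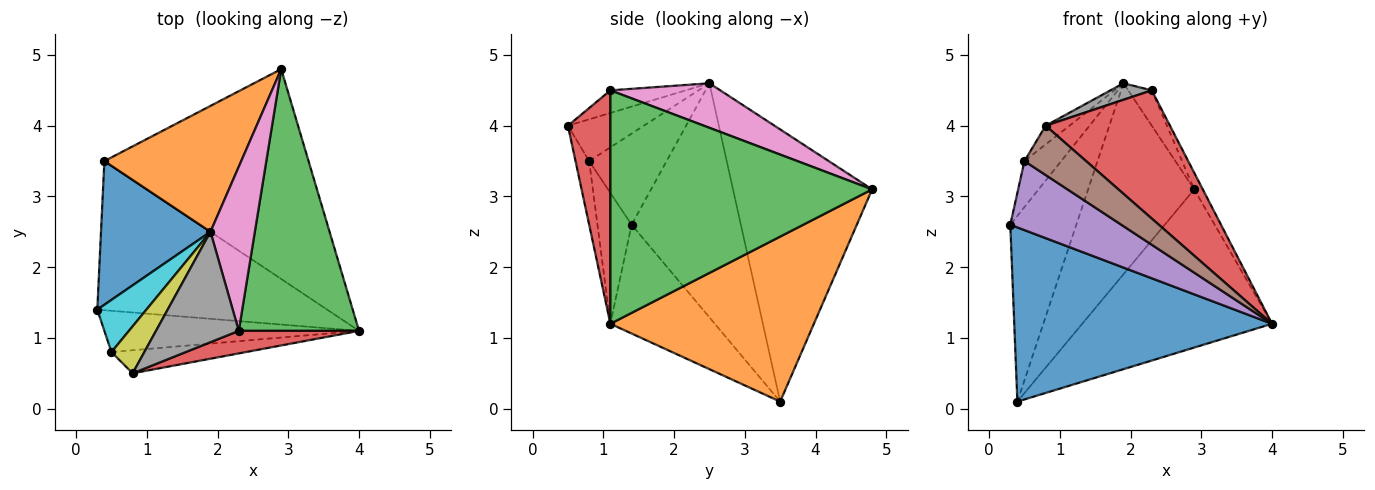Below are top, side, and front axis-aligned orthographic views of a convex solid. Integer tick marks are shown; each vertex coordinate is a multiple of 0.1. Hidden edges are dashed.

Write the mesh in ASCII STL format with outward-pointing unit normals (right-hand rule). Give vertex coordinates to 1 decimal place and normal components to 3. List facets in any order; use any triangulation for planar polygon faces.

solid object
 facet normal -0.294 -0.726 -0.622
  outer loop
   vertex 0.4 3.5 0.1
   vertex 4.0 1.1 1.2
   vertex 0.3 1.4 2.6
  endloop
 endfacet
 facet normal 0.542 0.506 -0.671
  outer loop
   vertex 0.4 3.5 0.1
   vertex 2.9 4.8 3.1
   vertex 4.0 1.1 1.2
  endloop
 endfacet
 facet normal 0.889 0.029 0.458
  outer loop
   vertex 2.3 1.1 4.5
   vertex 4.0 1.1 1.2
   vertex 2.9 4.8 3.1
  endloop
 endfacet
 facet normal 0.319 -0.934 0.164
  outer loop
   vertex 0.8 0.5 4.0
   vertex 4.0 1.1 1.2
   vertex 2.3 1.1 4.5
  endloop
 endfacet
 facet normal -0.255 -0.830 -0.496
  outer loop
   vertex 0.5 0.8 3.5
   vertex 0.3 1.4 2.6
   vertex 4.0 1.1 1.2
  endloop
 endfacet
 facet normal -0.197 -0.888 -0.415
  outer loop
   vertex 0.5 0.8 3.5
   vertex 4.0 1.1 1.2
   vertex 0.8 0.5 4.0
  endloop
 endfacet
 facet normal 0.701 0.150 0.698
  outer loop
   vertex 1.9 2.5 4.6
   vertex 2.3 1.1 4.5
   vertex 2.9 4.8 3.1
  endloop
 endfacet
 facet normal -0.261 -0.143 0.955
  outer loop
   vertex 1.9 2.5 4.6
   vertex 0.8 0.5 4.0
   vertex 2.3 1.1 4.5
  endloop
 endfacet
 facet normal -0.763 0.239 0.601
  outer loop
   vertex 1.9 2.5 4.6
   vertex 0.5 0.8 3.5
   vertex 0.8 0.5 4.0
  endloop
 endfacet
 facet normal -0.812 0.386 0.438
  outer loop
   vertex 1.9 2.5 4.6
   vertex 0.3 1.4 2.6
   vertex 0.5 0.8 3.5
  endloop
 endfacet
 facet normal -0.795 0.480 0.372
  outer loop
   vertex 1.9 2.5 4.6
   vertex 0.4 3.5 0.1
   vertex 0.3 1.4 2.6
  endloop
 endfacet
 facet normal -0.738 0.563 0.371
  outer loop
   vertex 1.9 2.5 4.6
   vertex 2.9 4.8 3.1
   vertex 0.4 3.5 0.1
  endloop
 endfacet
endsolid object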